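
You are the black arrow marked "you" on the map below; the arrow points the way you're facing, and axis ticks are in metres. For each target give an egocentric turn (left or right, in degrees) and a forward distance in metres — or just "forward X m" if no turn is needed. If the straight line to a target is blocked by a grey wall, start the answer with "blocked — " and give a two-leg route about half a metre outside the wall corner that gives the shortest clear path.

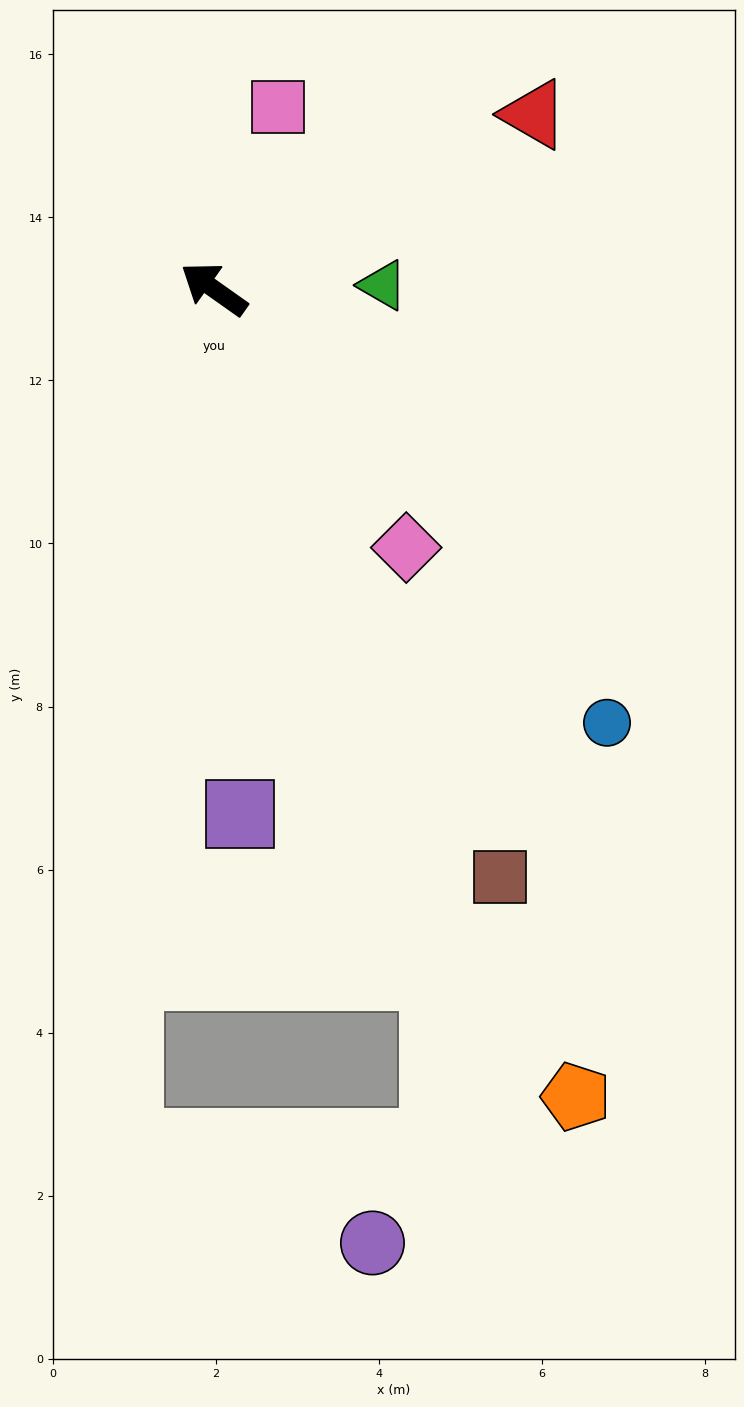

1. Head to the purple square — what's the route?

turn left 128°, forward 6.5 m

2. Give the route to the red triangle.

turn right 116°, forward 4.5 m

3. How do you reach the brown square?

turn left 151°, forward 8.0 m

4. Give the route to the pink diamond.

turn left 162°, forward 4.0 m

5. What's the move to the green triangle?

turn right 143°, forward 2.1 m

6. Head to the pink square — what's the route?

turn right 74°, forward 2.4 m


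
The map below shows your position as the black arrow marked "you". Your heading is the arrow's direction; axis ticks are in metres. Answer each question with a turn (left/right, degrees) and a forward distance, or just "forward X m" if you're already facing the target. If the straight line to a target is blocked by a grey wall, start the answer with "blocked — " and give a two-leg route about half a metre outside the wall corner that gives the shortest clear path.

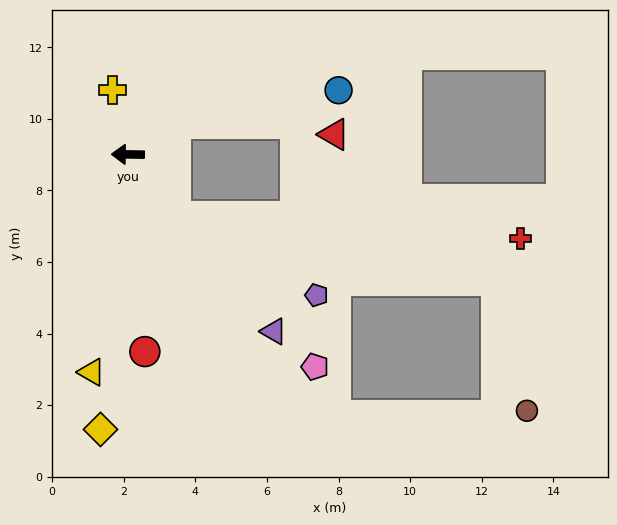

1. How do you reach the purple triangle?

turn left 130°, forward 6.4 m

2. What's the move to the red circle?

turn left 96°, forward 5.5 m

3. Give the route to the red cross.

blocked — turn left 129°, forward 2.2 m, then turn left 48°, forward 9.6 m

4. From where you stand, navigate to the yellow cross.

turn right 76°, forward 1.8 m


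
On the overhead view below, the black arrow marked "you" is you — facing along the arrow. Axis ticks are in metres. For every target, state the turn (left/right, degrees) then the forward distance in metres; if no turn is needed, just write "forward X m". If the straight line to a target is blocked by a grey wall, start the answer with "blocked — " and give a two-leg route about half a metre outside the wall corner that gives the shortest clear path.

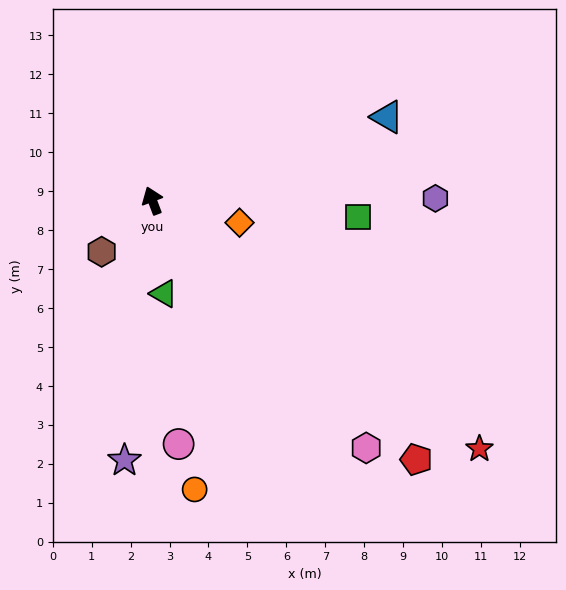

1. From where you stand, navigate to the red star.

turn right 148°, forward 10.5 m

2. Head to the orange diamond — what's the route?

turn right 125°, forward 2.3 m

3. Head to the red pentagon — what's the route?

turn right 155°, forward 9.5 m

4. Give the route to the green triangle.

turn left 166°, forward 2.4 m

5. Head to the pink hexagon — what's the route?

turn right 160°, forward 8.4 m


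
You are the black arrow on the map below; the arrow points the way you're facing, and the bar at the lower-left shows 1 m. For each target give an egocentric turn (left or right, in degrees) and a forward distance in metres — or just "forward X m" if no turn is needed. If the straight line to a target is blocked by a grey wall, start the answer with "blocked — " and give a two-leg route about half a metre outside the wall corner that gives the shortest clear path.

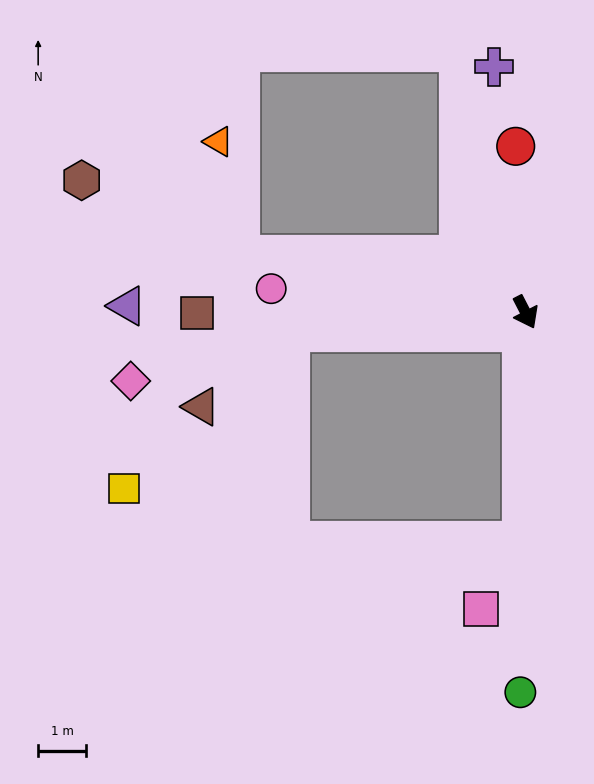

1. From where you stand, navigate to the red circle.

turn left 156°, forward 3.5 m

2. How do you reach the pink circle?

turn right 123°, forward 5.3 m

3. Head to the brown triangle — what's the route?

blocked — turn right 113°, forward 5.0 m, then turn left 36°, forward 2.4 m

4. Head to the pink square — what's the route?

blocked — turn right 28°, forward 4.8 m, then turn right 31°, forward 1.7 m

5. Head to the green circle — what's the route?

turn right 28°, forward 8.0 m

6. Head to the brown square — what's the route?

turn right 117°, forward 6.9 m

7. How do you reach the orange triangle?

blocked — turn right 128°, forward 6.1 m, then turn right 69°, forward 2.4 m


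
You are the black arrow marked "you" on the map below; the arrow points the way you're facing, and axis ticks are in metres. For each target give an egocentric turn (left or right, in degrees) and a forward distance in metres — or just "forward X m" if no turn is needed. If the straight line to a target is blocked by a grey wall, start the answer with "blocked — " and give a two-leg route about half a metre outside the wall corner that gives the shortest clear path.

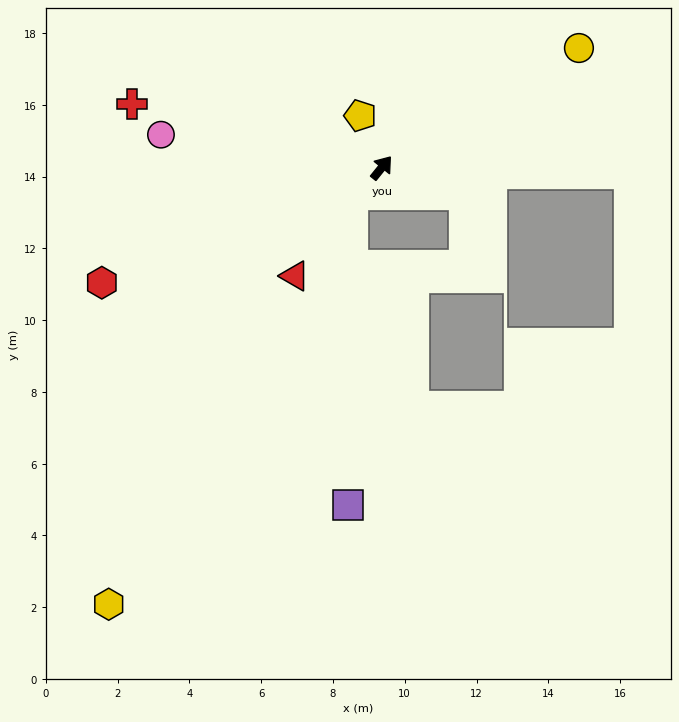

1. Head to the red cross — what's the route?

turn left 115°, forward 7.2 m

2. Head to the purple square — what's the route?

blocked — turn left 173°, forward 1.1 m, then turn left 45°, forward 8.7 m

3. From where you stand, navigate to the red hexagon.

turn left 151°, forward 8.4 m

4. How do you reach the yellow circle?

turn right 20°, forward 6.4 m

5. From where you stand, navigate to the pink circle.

turn left 120°, forward 6.2 m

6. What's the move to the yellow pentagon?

turn left 61°, forward 1.6 m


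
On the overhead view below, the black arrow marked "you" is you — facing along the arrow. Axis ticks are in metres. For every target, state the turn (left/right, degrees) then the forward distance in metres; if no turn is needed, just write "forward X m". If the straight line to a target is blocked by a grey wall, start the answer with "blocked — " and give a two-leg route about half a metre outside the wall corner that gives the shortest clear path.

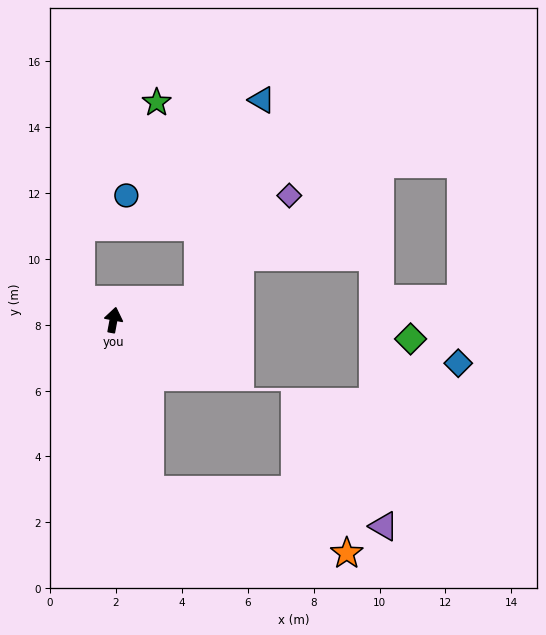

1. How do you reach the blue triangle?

blocked — turn right 66°, forward 2.6 m, then turn left 59°, forward 6.4 m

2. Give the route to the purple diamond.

blocked — turn right 66°, forward 2.6 m, then turn left 36°, forward 4.2 m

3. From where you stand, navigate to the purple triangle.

blocked — turn right 157°, forward 5.3 m, then turn left 69°, forward 7.2 m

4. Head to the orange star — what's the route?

blocked — turn right 157°, forward 5.3 m, then turn left 60°, forward 6.3 m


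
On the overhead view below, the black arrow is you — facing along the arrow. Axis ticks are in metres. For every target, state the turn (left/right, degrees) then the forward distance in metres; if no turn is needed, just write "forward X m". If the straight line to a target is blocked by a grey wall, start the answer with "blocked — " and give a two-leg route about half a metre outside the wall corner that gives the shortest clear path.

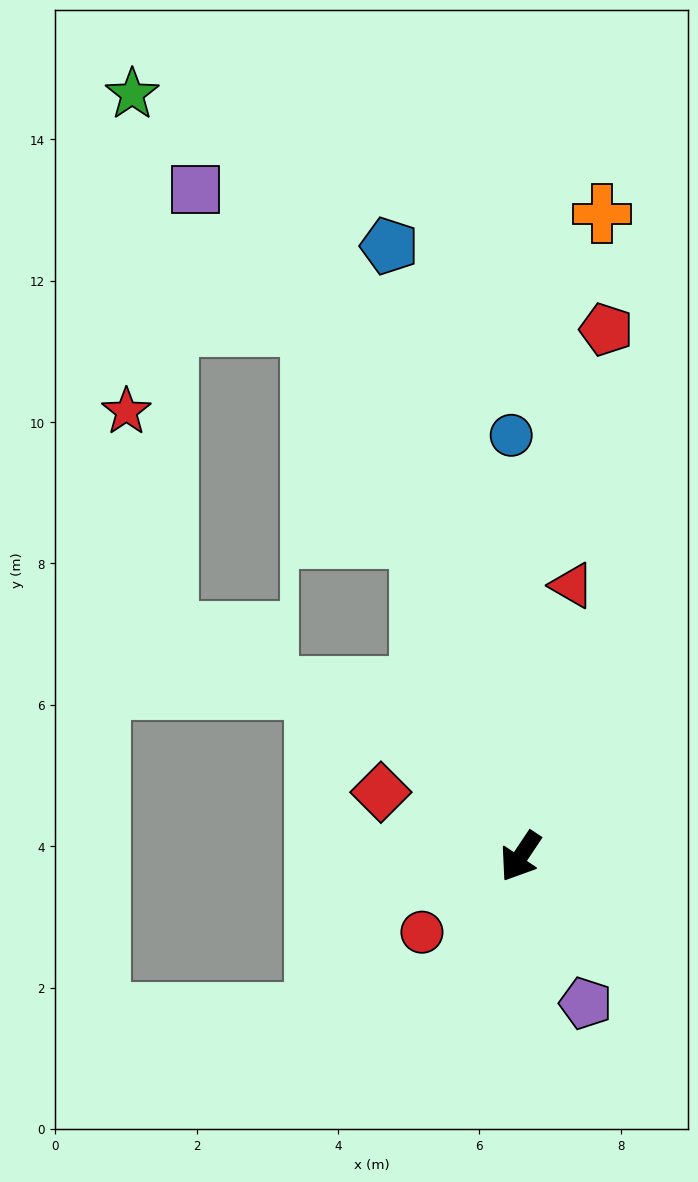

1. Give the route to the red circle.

turn right 19°, forward 1.8 m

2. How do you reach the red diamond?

turn right 81°, forward 2.2 m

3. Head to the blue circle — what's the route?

turn right 145°, forward 6.0 m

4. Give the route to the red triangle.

turn right 157°, forward 3.9 m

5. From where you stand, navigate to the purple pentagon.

turn left 58°, forward 2.3 m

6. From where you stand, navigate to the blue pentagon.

turn right 134°, forward 8.8 m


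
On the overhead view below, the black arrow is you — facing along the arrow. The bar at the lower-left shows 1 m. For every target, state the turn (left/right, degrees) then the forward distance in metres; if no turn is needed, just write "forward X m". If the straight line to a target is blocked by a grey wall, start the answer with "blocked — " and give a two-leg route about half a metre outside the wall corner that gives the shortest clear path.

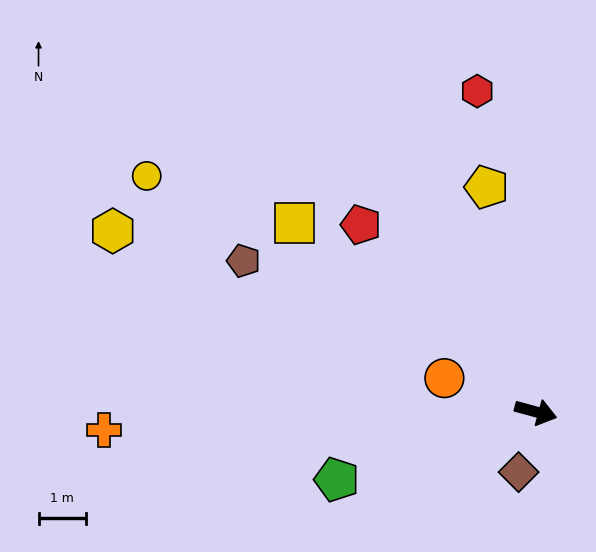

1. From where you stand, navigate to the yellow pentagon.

turn left 118°, forward 4.8 m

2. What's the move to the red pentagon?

turn left 148°, forward 5.4 m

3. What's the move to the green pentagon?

turn right 146°, forward 4.4 m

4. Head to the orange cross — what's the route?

turn right 162°, forward 9.1 m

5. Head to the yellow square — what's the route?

turn left 157°, forward 6.4 m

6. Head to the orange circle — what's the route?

turn left 175°, forward 2.0 m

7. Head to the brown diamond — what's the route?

turn right 91°, forward 1.3 m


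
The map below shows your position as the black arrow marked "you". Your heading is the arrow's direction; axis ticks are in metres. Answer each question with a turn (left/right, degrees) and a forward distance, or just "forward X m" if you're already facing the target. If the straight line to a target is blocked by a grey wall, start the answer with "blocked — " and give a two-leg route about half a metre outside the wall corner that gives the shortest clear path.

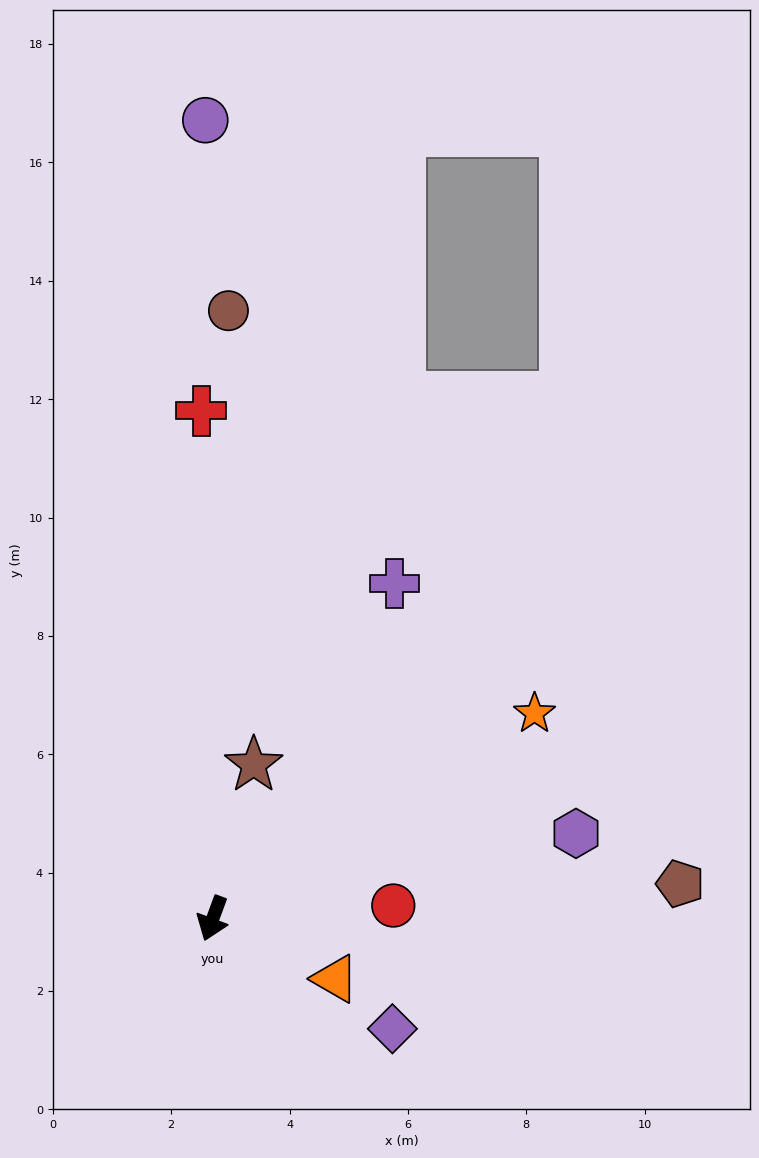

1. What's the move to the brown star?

turn right 175°, forward 2.7 m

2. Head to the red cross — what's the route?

turn right 158°, forward 8.6 m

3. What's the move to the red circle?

turn left 114°, forward 3.1 m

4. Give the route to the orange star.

turn left 143°, forward 6.4 m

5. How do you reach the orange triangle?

turn left 84°, forward 2.3 m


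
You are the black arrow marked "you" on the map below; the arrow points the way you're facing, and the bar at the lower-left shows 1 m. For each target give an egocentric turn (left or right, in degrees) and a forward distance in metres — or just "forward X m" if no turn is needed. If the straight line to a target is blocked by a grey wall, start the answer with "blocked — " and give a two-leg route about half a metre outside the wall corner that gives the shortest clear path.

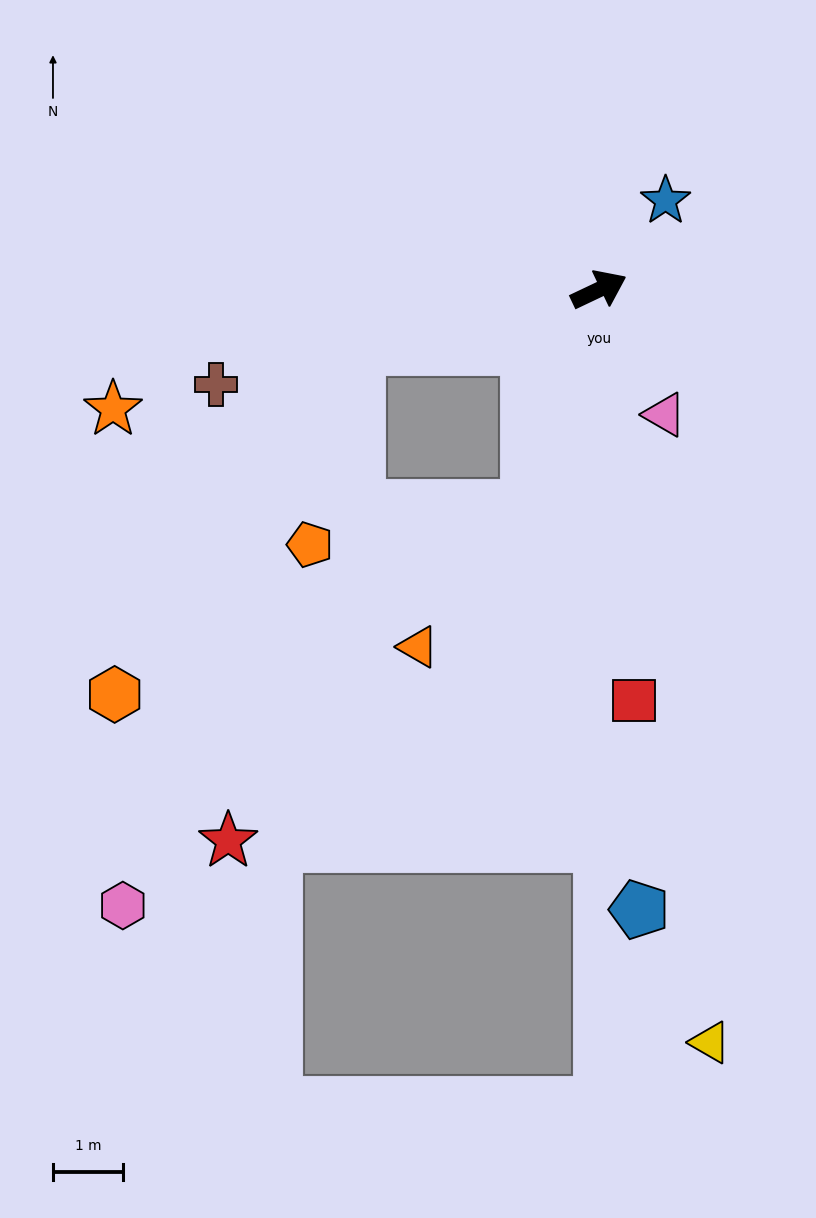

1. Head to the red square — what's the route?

turn right 111°, forward 5.9 m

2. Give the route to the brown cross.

turn left 169°, forward 5.6 m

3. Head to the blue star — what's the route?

turn left 28°, forward 1.6 m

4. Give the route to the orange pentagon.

blocked — turn right 133°, forward 3.3 m, then turn right 63°, forward 3.2 m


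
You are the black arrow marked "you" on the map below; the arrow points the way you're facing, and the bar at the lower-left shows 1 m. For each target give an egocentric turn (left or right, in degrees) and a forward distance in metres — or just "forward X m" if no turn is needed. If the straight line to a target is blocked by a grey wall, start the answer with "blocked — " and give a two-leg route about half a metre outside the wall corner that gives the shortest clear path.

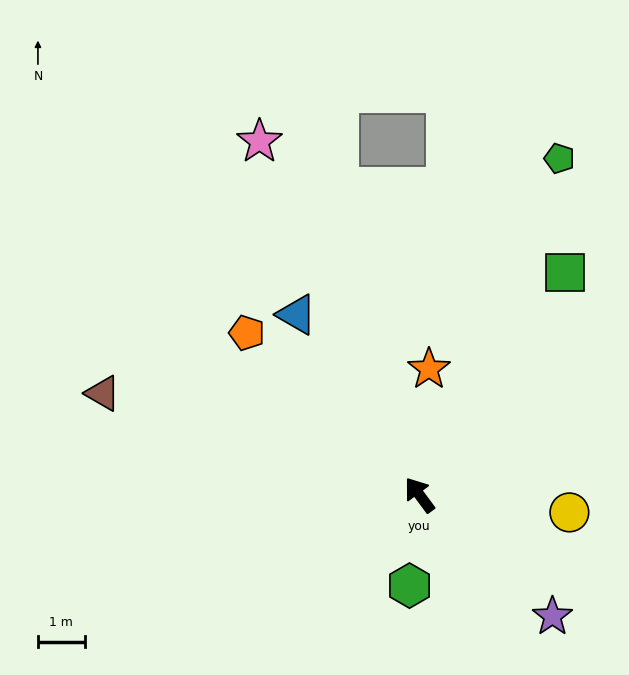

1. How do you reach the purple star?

turn right 169°, forward 3.9 m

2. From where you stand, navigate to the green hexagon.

turn left 137°, forward 2.0 m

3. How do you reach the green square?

turn right 70°, forward 5.7 m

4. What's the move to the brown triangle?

turn left 36°, forward 7.1 m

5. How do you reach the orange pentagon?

turn left 10°, forward 5.1 m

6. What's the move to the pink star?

turn right 12°, forward 8.3 m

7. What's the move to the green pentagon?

turn right 59°, forward 7.8 m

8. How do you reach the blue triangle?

turn right 2°, forward 4.7 m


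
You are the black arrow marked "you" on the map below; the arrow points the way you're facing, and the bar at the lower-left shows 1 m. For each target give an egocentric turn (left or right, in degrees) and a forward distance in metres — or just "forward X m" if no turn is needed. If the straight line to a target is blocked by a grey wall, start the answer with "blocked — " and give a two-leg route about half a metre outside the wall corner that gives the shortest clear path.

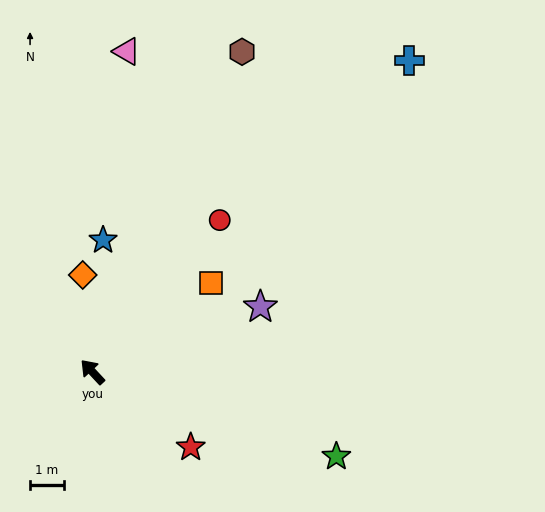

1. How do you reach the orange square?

turn right 96°, forward 4.3 m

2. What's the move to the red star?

turn right 170°, forward 3.6 m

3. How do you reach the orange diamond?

turn right 37°, forward 2.9 m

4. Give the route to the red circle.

turn right 83°, forward 5.8 m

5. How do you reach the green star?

turn right 152°, forward 7.6 m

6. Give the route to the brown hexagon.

turn right 68°, forward 10.4 m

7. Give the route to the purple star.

turn right 112°, forward 5.3 m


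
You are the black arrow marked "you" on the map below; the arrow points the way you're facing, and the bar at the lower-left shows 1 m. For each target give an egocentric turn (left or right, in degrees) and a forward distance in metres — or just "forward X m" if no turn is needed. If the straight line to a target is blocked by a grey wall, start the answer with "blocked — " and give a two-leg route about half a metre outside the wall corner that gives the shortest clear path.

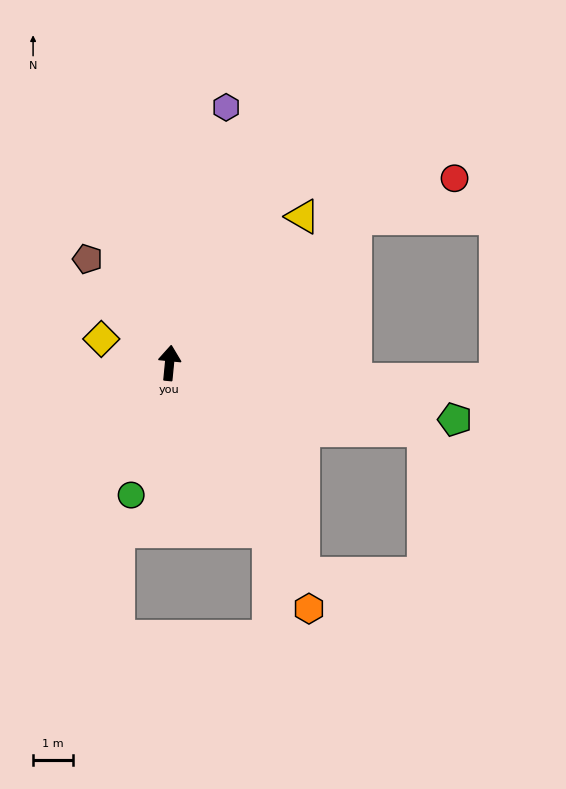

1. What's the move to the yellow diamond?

turn left 76°, forward 1.8 m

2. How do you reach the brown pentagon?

turn left 44°, forward 3.3 m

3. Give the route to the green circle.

turn left 169°, forward 3.4 m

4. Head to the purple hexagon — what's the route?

turn right 7°, forward 6.5 m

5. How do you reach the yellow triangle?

turn right 37°, forward 4.9 m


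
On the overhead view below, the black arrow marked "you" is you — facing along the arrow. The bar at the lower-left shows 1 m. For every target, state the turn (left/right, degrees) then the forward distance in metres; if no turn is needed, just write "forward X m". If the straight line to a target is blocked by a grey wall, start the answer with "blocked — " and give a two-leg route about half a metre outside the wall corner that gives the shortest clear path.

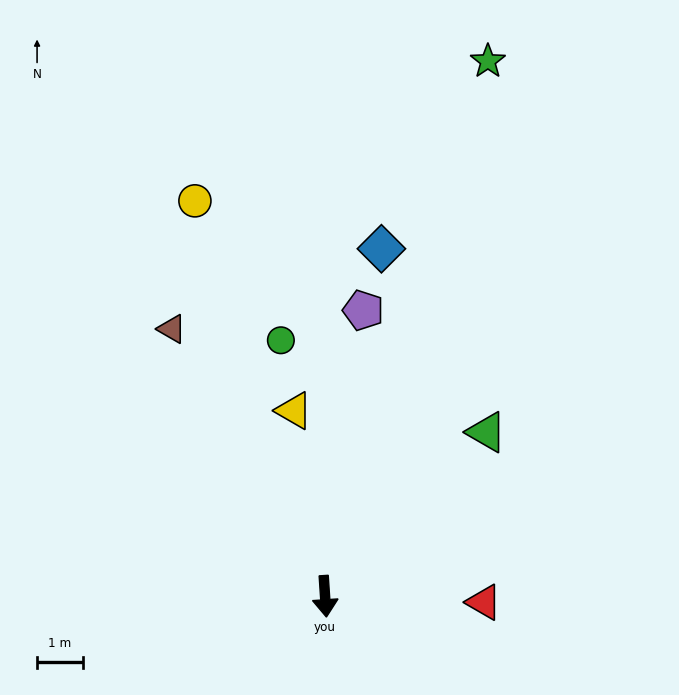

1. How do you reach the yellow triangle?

turn right 174°, forward 4.1 m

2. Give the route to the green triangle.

turn left 132°, forward 5.0 m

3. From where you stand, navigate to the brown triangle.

turn right 154°, forward 6.7 m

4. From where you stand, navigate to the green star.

turn left 159°, forward 12.2 m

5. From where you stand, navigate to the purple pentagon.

turn left 169°, forward 6.3 m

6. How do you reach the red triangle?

turn left 84°, forward 3.5 m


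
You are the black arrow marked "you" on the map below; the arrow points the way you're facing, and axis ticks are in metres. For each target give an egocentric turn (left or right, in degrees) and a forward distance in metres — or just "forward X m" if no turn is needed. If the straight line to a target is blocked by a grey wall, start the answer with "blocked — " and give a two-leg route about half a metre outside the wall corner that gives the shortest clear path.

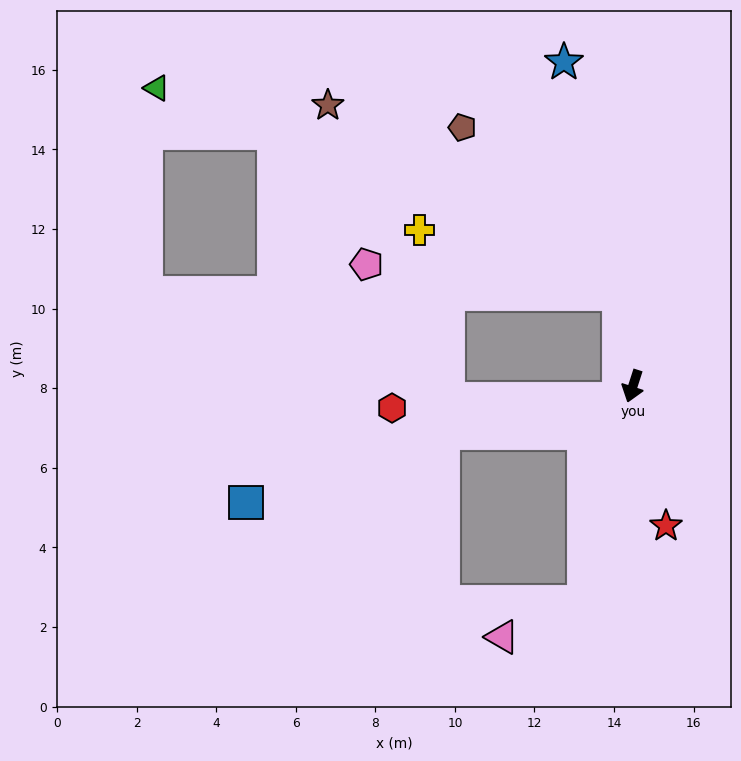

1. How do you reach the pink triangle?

blocked — turn left 5°, forward 5.6 m, then turn right 54°, forward 2.2 m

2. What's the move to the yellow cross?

blocked — turn right 154°, forward 2.3 m, then turn left 64°, forward 5.3 m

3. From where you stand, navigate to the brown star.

blocked — turn right 154°, forward 2.3 m, then turn left 49°, forward 8.7 m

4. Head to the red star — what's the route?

turn left 31°, forward 3.6 m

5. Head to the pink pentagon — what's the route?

blocked — turn right 154°, forward 2.3 m, then turn left 75°, forward 6.4 m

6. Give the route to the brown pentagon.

blocked — turn right 154°, forward 2.3 m, then turn left 35°, forward 5.8 m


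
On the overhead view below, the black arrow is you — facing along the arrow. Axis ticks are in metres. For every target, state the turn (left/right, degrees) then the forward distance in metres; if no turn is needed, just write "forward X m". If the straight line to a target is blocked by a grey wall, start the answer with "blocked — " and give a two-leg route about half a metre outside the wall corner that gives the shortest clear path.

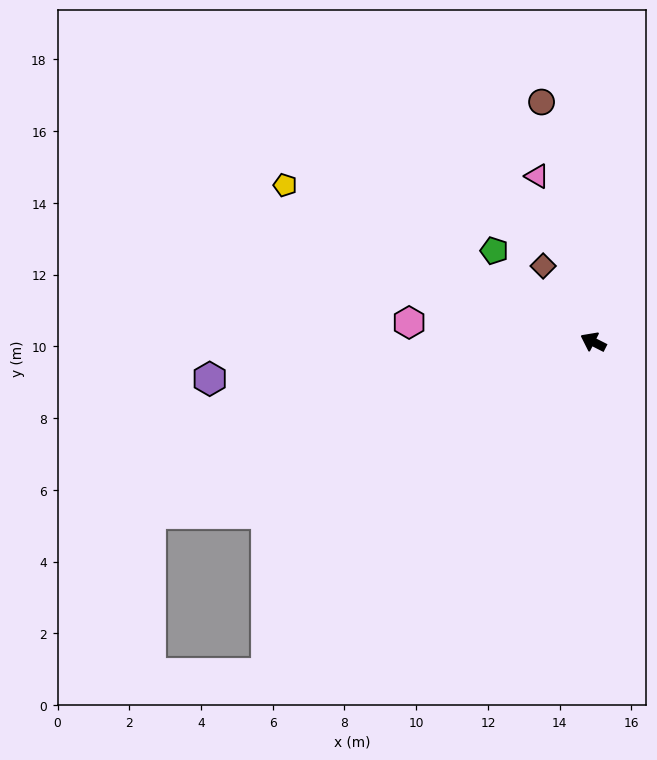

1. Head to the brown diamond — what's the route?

turn right 30°, forward 2.5 m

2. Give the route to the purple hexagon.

turn left 32°, forward 10.7 m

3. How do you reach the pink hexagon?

turn left 21°, forward 5.2 m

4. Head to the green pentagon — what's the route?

turn right 16°, forward 3.8 m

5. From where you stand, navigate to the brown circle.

turn right 51°, forward 6.8 m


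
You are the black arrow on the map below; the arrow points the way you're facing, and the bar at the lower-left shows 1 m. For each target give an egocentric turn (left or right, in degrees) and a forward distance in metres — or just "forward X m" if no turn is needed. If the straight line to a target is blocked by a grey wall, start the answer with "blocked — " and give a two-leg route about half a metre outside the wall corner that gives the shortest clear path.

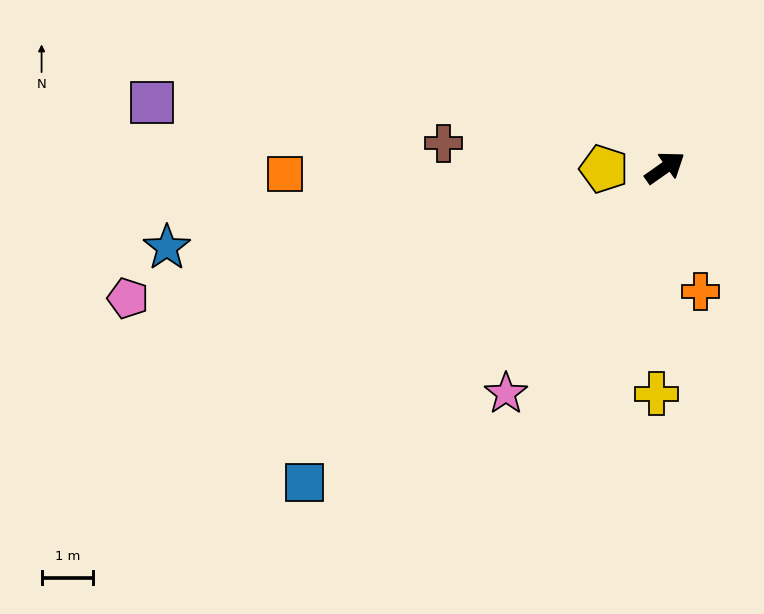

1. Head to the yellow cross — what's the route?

turn right 127°, forward 4.4 m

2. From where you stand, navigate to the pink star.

turn right 160°, forward 5.3 m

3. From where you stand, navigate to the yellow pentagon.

turn left 146°, forward 1.2 m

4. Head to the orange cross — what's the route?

turn right 109°, forward 2.5 m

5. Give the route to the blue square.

turn right 174°, forward 9.2 m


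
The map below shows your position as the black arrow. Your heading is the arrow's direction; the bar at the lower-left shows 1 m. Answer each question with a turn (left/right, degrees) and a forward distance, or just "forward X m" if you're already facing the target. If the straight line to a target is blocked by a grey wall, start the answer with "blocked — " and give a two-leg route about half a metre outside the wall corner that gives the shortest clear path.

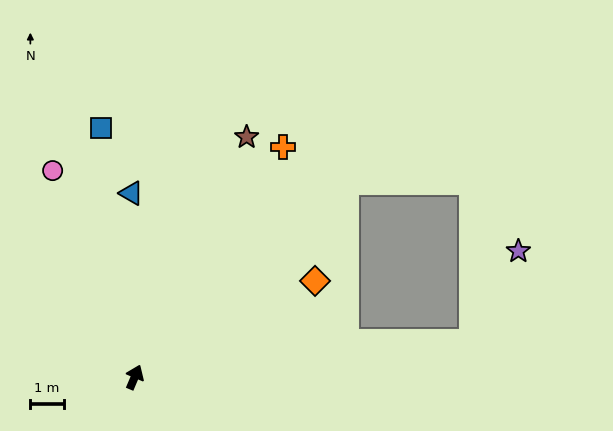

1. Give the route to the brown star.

turn right 2°, forward 8.0 m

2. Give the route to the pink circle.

turn left 45°, forward 6.7 m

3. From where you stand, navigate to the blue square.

turn left 31°, forward 7.6 m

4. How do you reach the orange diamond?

turn right 39°, forward 6.2 m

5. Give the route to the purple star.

blocked — turn right 61°, forward 10.3 m, then turn left 58°, forward 3.1 m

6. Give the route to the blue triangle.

turn left 24°, forward 5.5 m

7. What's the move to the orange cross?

turn right 10°, forward 8.2 m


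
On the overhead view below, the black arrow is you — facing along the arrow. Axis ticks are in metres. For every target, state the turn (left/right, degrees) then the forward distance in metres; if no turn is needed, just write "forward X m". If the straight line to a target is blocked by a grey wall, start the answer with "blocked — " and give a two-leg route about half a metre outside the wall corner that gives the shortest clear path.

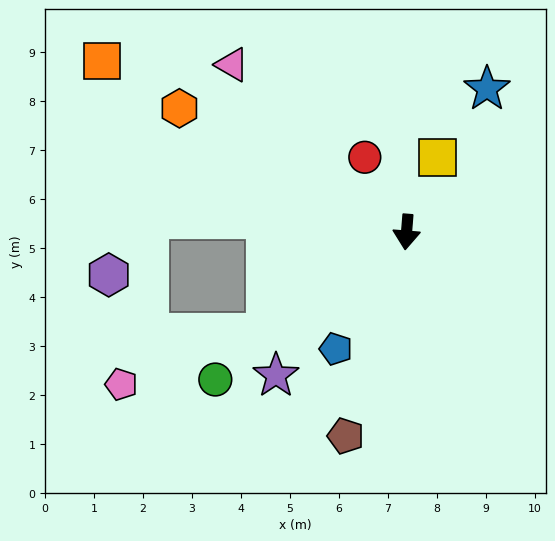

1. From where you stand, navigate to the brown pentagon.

turn right 12°, forward 4.3 m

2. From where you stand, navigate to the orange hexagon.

turn right 114°, forward 5.3 m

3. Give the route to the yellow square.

turn left 162°, forward 1.6 m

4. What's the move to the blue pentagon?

turn right 27°, forward 2.8 m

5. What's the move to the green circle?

turn right 48°, forward 4.9 m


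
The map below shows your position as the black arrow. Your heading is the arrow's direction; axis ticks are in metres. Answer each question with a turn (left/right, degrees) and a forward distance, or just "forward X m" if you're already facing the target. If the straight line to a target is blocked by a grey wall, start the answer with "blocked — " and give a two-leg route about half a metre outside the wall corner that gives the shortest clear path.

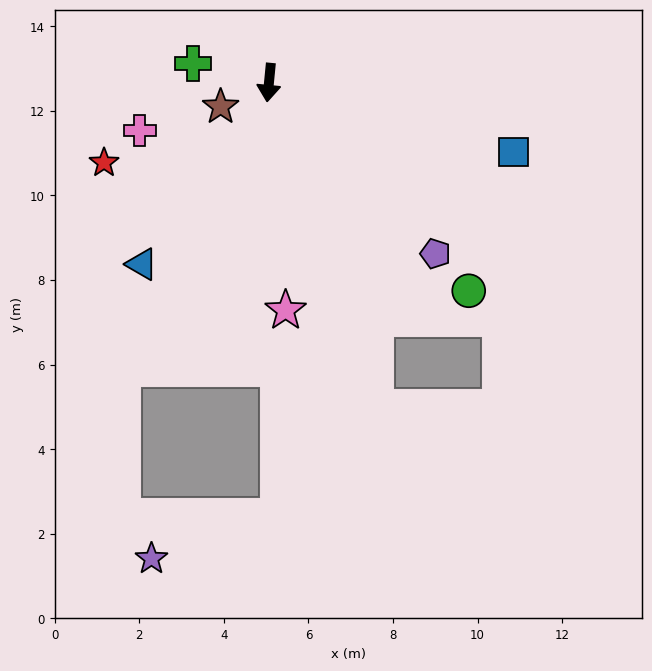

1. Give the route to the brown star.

turn right 58°, forward 1.3 m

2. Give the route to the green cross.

turn right 98°, forward 1.9 m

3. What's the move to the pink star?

turn left 10°, forward 5.4 m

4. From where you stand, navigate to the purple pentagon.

turn left 50°, forward 5.6 m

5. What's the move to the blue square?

turn left 80°, forward 6.0 m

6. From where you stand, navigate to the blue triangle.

turn right 29°, forward 5.2 m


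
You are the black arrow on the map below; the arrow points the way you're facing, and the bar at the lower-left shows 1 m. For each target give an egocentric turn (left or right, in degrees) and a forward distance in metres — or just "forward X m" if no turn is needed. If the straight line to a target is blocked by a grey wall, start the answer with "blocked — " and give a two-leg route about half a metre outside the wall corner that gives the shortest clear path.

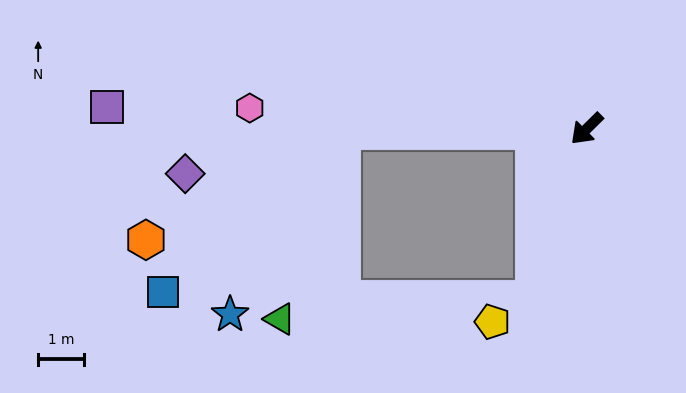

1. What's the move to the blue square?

blocked — turn right 44°, forward 5.4 m, then turn left 42°, forward 5.3 m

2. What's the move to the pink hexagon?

turn right 48°, forward 7.4 m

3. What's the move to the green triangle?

blocked — turn right 44°, forward 5.4 m, then turn left 71°, forward 4.4 m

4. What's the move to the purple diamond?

blocked — turn right 44°, forward 5.4 m, then turn left 15°, forward 3.6 m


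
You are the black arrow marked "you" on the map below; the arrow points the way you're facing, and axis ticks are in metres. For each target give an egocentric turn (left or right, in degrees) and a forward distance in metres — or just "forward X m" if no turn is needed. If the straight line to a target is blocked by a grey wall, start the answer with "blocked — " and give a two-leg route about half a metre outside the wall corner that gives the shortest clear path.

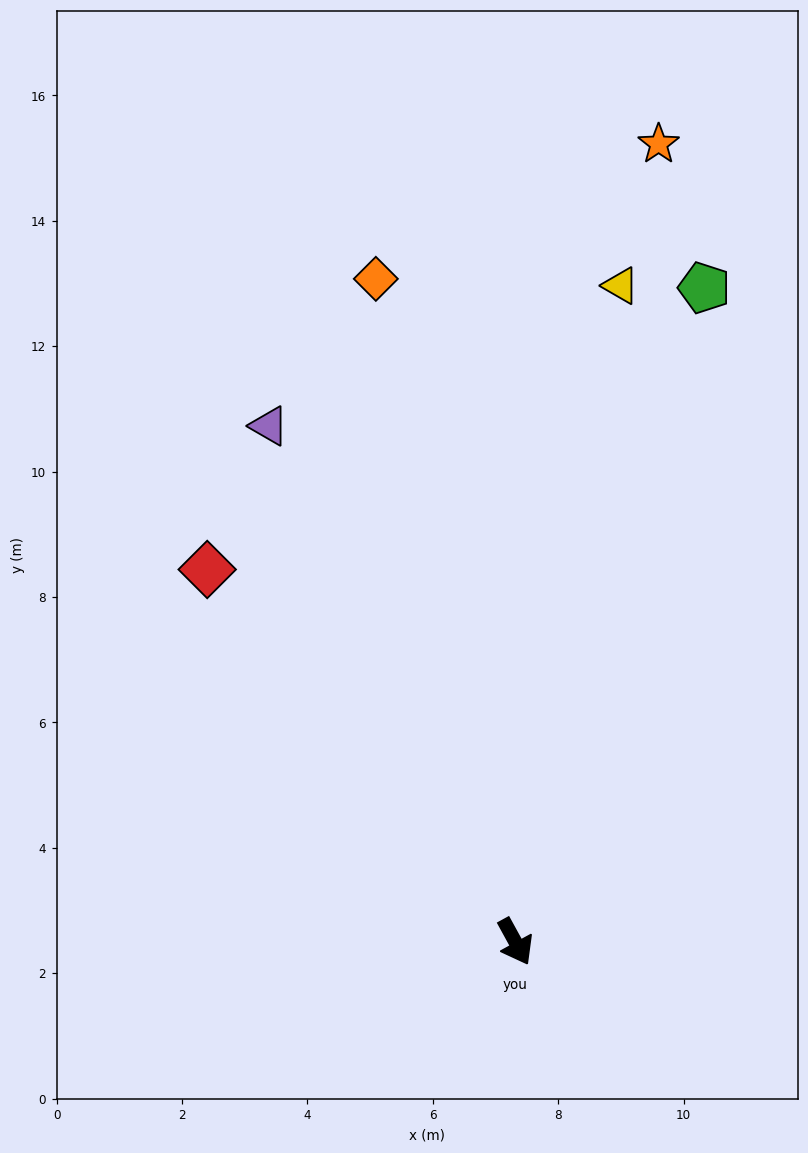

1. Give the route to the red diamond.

turn right 169°, forward 7.7 m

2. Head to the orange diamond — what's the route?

turn left 163°, forward 10.8 m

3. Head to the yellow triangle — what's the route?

turn left 142°, forward 10.6 m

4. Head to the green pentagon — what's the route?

turn left 135°, forward 10.9 m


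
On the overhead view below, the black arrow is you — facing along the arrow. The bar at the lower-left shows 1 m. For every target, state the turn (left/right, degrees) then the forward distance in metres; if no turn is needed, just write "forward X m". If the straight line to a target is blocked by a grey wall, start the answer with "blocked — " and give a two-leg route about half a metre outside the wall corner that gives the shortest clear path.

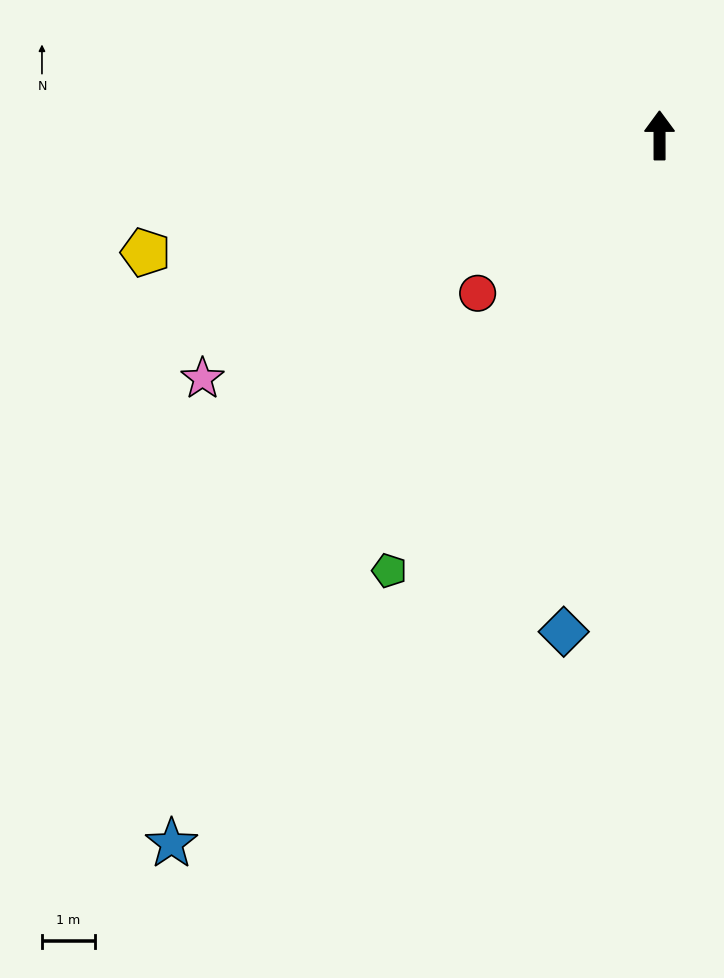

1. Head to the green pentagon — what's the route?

turn left 148°, forward 9.7 m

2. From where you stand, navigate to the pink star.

turn left 118°, forward 9.8 m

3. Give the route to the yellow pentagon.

turn left 103°, forward 9.9 m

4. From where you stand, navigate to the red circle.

turn left 131°, forward 4.5 m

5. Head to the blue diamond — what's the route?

turn left 169°, forward 9.5 m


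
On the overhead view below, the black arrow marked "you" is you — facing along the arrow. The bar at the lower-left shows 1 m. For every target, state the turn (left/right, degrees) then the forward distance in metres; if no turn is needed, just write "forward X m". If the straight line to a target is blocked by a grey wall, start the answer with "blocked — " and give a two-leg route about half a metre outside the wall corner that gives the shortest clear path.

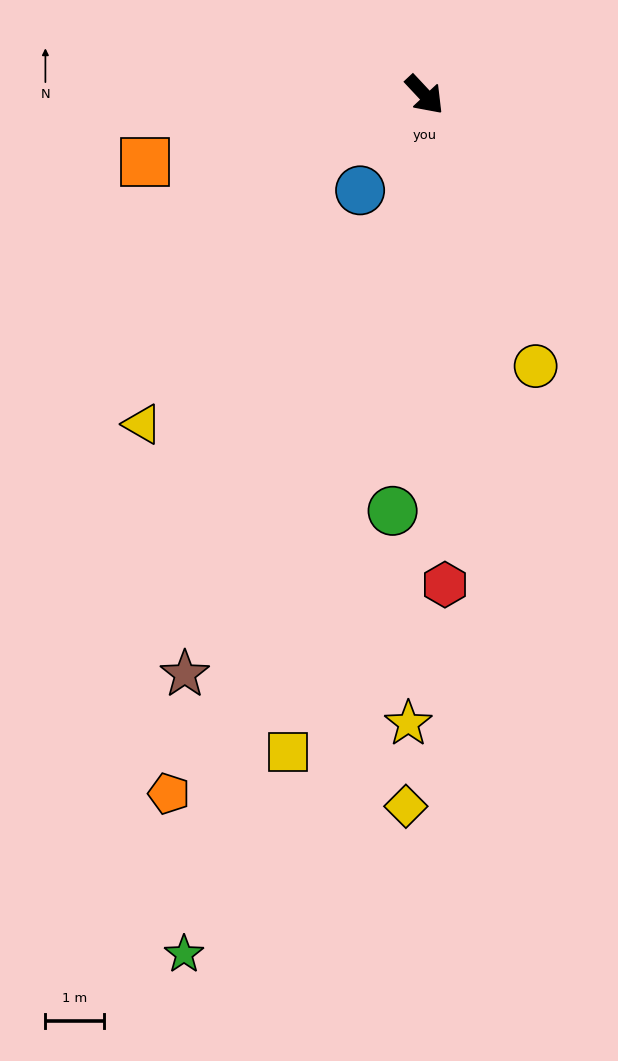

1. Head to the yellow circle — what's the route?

turn right 21°, forward 5.0 m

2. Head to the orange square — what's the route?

turn right 120°, forward 4.9 m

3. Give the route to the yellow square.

turn right 55°, forward 11.5 m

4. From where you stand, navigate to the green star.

turn right 59°, forward 15.3 m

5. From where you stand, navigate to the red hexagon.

turn right 41°, forward 8.4 m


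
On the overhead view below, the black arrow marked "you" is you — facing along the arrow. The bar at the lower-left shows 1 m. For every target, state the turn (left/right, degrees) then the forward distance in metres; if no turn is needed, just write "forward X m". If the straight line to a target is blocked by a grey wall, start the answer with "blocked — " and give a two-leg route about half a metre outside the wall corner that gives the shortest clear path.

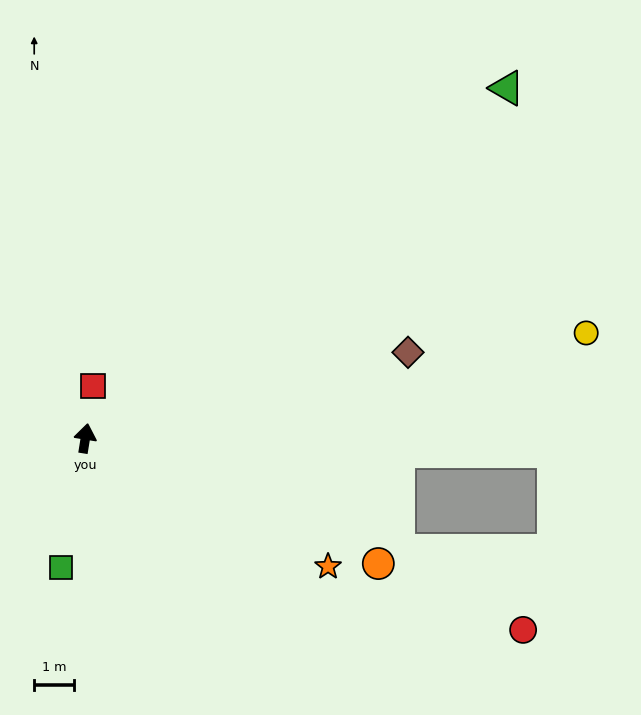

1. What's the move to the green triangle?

turn right 41°, forward 13.7 m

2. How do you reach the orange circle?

turn right 104°, forward 8.0 m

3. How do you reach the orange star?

turn right 109°, forward 6.9 m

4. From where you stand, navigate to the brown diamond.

turn right 66°, forward 8.4 m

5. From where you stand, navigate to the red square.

forward 1.3 m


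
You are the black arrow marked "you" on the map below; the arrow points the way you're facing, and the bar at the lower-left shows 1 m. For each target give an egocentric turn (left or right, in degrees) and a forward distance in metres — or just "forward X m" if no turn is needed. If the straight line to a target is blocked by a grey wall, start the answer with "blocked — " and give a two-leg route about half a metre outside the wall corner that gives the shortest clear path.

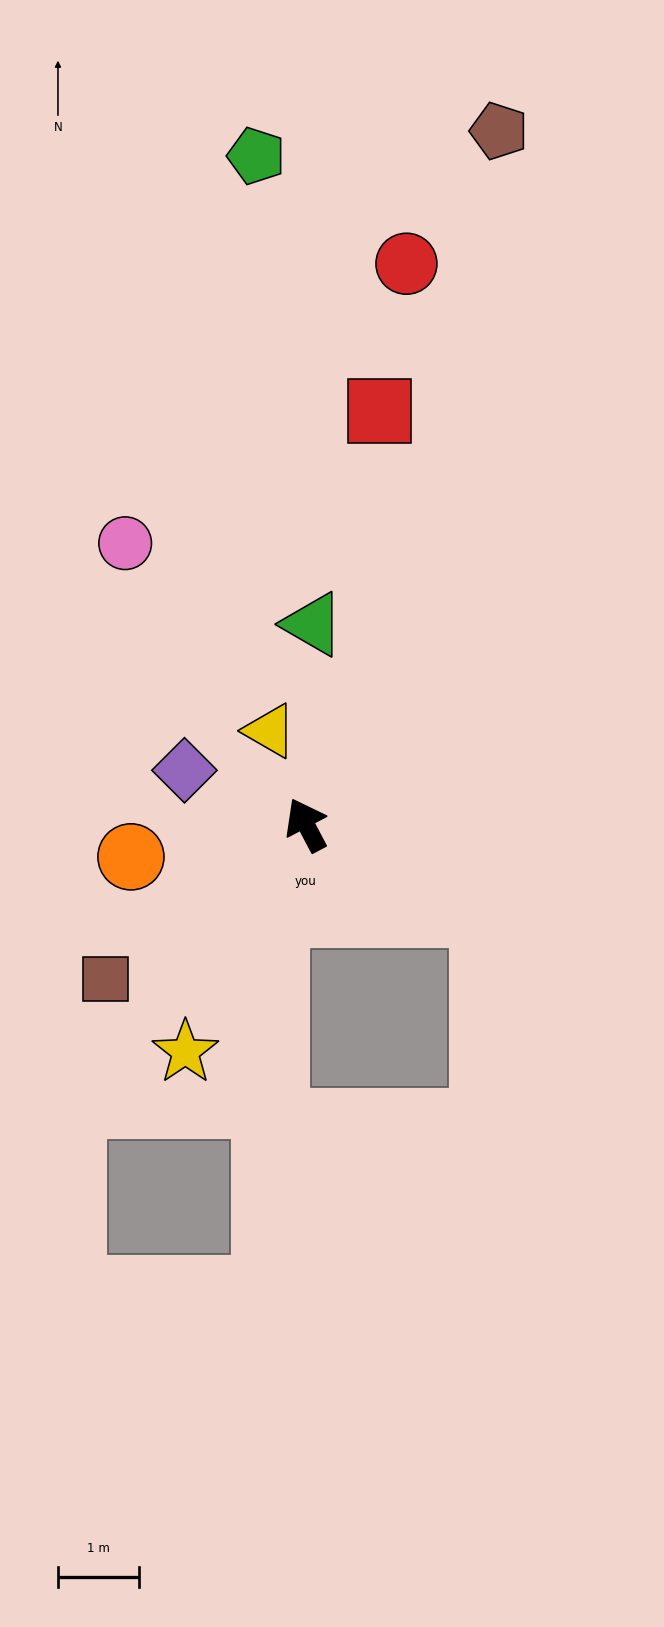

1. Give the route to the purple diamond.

turn left 38°, forward 1.7 m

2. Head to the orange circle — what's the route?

turn left 73°, forward 2.2 m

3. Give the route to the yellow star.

turn left 124°, forward 3.2 m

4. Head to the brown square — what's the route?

turn left 100°, forward 3.1 m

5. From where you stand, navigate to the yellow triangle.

turn right 7°, forward 1.2 m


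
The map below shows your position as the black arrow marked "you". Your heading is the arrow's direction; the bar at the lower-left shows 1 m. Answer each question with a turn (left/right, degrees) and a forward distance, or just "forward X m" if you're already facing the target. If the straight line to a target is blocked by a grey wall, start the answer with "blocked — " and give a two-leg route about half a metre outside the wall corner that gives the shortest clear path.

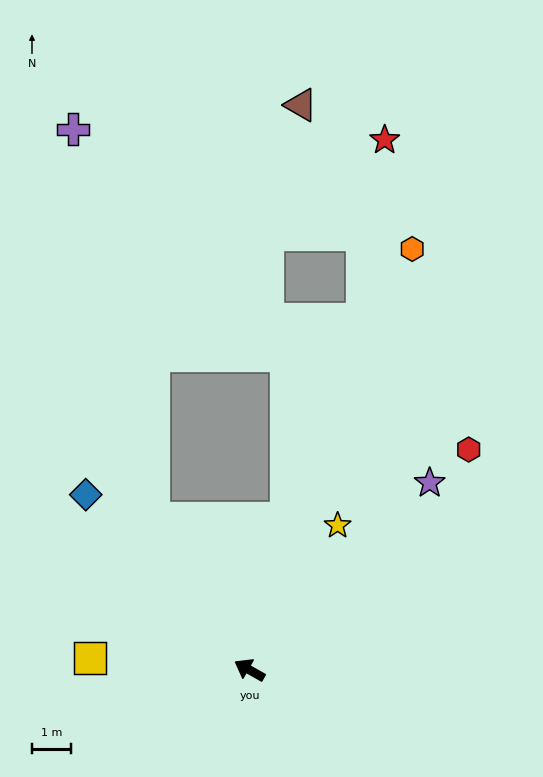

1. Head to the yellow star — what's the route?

turn right 92°, forward 4.4 m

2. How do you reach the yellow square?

turn left 25°, forward 4.2 m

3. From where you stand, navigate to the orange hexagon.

turn right 82°, forward 11.7 m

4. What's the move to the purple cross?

blocked — turn right 28°, forward 4.7 m, then turn right 21°, forward 10.3 m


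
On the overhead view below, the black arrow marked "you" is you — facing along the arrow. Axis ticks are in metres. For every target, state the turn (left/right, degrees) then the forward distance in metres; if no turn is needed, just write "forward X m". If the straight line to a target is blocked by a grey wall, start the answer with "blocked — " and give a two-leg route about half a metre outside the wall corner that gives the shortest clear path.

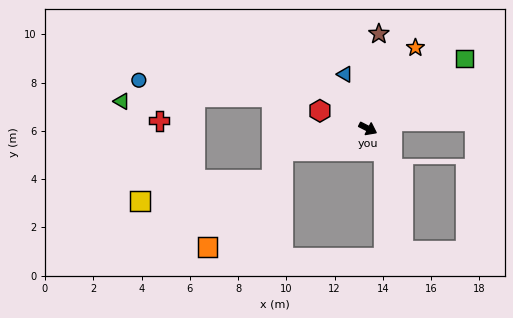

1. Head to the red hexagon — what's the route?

turn right 173°, forward 2.1 m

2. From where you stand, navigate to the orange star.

turn left 86°, forward 3.9 m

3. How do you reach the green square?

turn left 63°, forward 4.9 m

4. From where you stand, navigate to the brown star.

turn left 110°, forward 3.9 m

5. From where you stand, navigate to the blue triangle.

turn left 140°, forward 2.4 m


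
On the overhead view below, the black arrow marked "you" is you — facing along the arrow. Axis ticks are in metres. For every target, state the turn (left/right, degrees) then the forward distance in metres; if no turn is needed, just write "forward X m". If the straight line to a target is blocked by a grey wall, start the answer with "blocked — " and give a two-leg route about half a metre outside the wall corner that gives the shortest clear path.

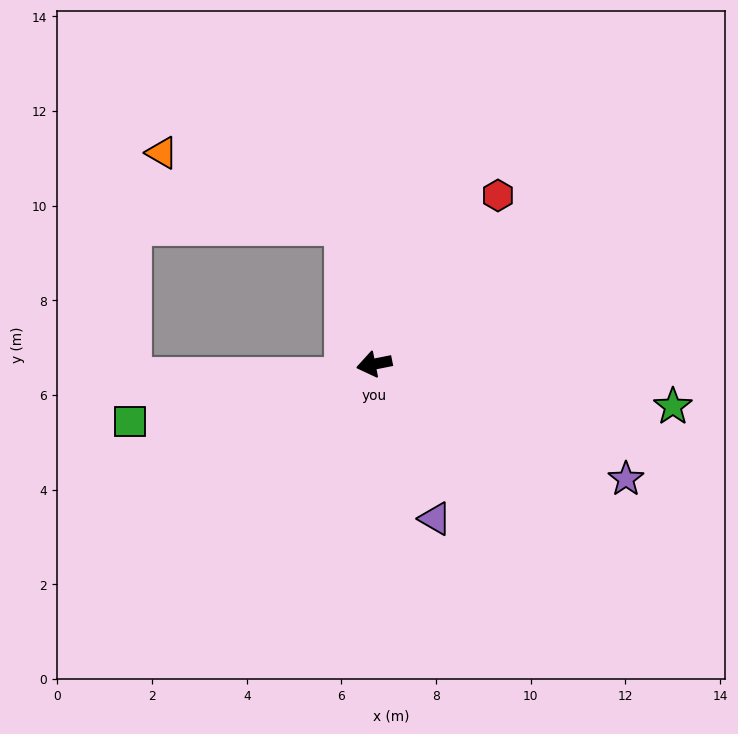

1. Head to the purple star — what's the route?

turn left 144°, forward 5.8 m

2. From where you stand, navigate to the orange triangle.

blocked — turn right 89°, forward 3.0 m, then turn left 56°, forward 4.2 m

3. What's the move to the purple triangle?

turn left 100°, forward 3.5 m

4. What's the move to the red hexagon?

turn right 138°, forward 4.4 m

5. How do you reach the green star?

turn left 161°, forward 6.4 m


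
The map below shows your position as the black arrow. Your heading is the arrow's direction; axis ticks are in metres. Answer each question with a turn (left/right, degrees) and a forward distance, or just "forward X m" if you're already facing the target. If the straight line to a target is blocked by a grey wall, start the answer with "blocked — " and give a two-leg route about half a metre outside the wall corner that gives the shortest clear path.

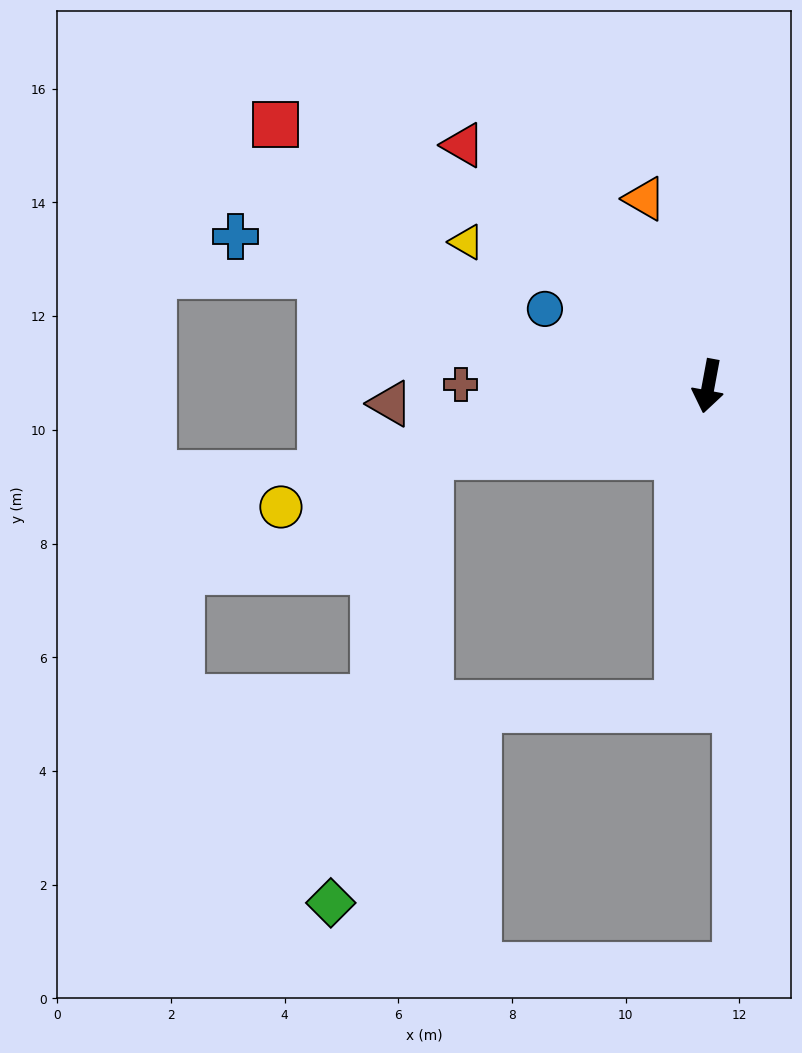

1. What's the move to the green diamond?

blocked — turn right 65°, forward 5.1 m, then turn left 63°, forward 8.1 m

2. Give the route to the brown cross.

turn right 80°, forward 4.4 m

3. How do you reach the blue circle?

turn right 105°, forward 3.2 m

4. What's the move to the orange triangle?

turn right 151°, forward 3.5 m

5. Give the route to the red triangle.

turn right 124°, forward 6.0 m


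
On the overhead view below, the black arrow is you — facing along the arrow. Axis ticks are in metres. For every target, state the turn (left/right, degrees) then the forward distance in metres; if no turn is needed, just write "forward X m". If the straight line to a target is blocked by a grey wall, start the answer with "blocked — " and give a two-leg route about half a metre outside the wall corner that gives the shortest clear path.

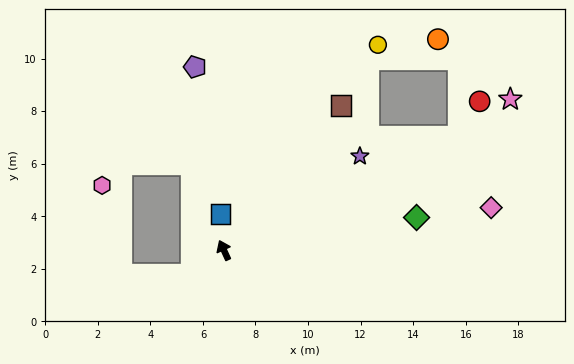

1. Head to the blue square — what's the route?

turn right 20°, forward 1.4 m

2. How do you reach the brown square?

turn right 64°, forward 7.1 m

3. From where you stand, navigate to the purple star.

turn right 80°, forward 6.3 m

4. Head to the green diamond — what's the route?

turn right 105°, forward 7.4 m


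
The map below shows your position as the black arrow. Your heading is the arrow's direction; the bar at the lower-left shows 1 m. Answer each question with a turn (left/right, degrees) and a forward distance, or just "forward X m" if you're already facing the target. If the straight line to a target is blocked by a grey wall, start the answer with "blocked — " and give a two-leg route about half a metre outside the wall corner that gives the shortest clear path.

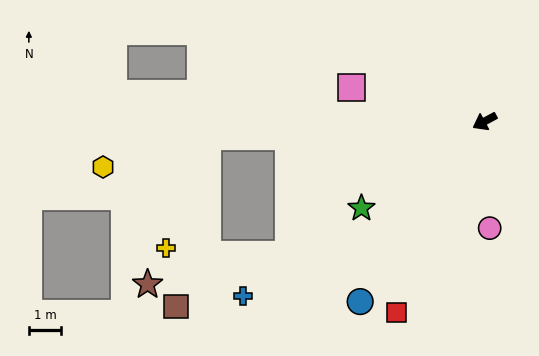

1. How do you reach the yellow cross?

blocked — turn right 25°, forward 8.5 m, then turn left 66°, forward 3.7 m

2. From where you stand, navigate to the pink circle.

turn left 64°, forward 3.3 m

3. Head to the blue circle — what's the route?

turn left 27°, forward 6.7 m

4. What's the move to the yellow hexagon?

blocked — turn right 25°, forward 8.5 m, then turn left 13°, forward 3.4 m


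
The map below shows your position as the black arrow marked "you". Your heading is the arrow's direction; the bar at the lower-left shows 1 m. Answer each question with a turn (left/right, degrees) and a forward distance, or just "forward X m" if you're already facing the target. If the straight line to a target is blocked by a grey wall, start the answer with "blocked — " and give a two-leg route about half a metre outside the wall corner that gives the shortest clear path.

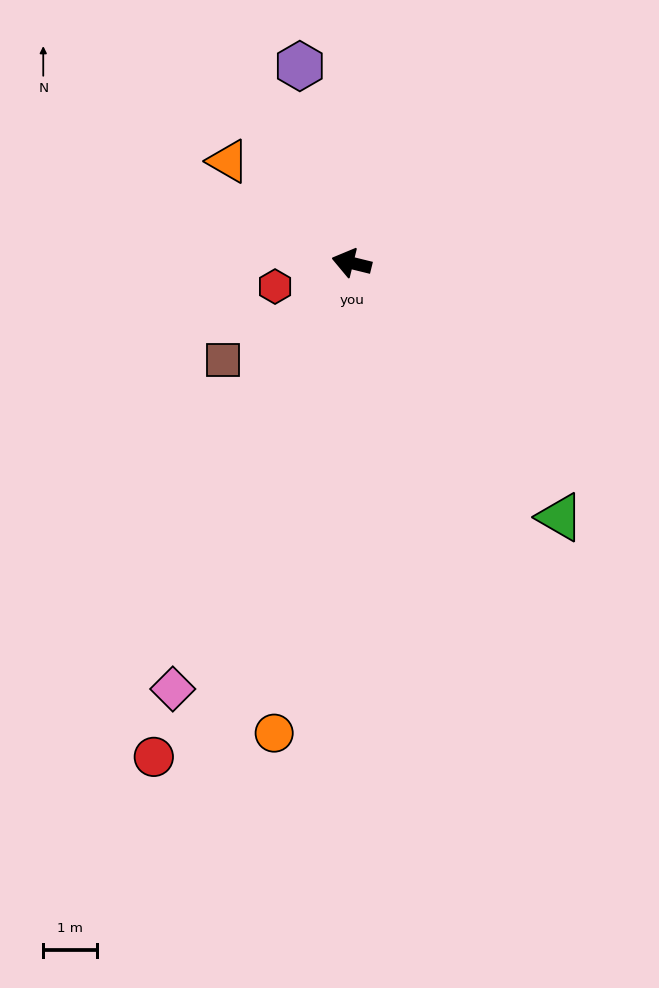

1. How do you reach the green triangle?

turn left 143°, forward 6.1 m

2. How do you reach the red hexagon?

turn left 31°, forward 1.5 m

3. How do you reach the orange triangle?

turn right 26°, forward 3.0 m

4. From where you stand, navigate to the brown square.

turn left 51°, forward 3.0 m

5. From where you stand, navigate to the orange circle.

turn left 94°, forward 8.8 m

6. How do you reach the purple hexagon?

turn right 61°, forward 3.8 m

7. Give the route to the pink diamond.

turn left 81°, forward 8.5 m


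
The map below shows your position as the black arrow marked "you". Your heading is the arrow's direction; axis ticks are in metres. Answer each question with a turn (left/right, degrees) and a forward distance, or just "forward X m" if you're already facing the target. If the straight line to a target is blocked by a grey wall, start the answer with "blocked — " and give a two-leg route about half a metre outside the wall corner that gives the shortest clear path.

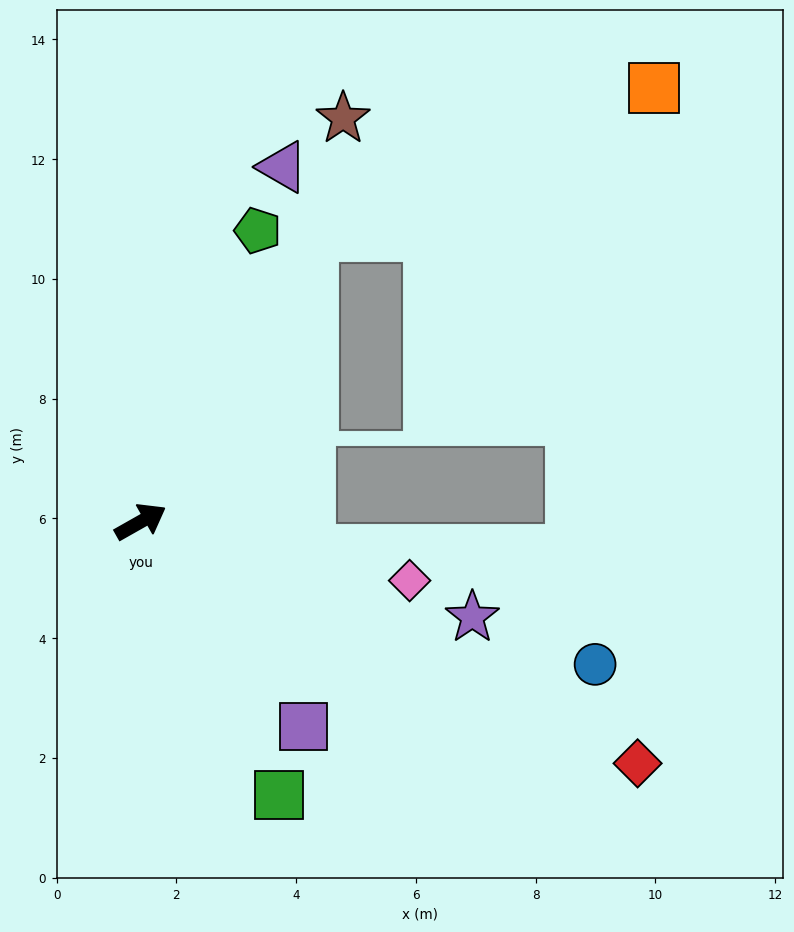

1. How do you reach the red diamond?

turn right 55°, forward 9.2 m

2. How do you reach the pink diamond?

turn right 42°, forward 4.6 m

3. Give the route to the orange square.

blocked — turn left 29°, forward 5.6 m, then turn right 35°, forward 6.2 m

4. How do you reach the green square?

turn right 93°, forward 5.1 m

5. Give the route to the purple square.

turn right 81°, forward 4.4 m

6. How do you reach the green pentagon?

turn left 39°, forward 5.2 m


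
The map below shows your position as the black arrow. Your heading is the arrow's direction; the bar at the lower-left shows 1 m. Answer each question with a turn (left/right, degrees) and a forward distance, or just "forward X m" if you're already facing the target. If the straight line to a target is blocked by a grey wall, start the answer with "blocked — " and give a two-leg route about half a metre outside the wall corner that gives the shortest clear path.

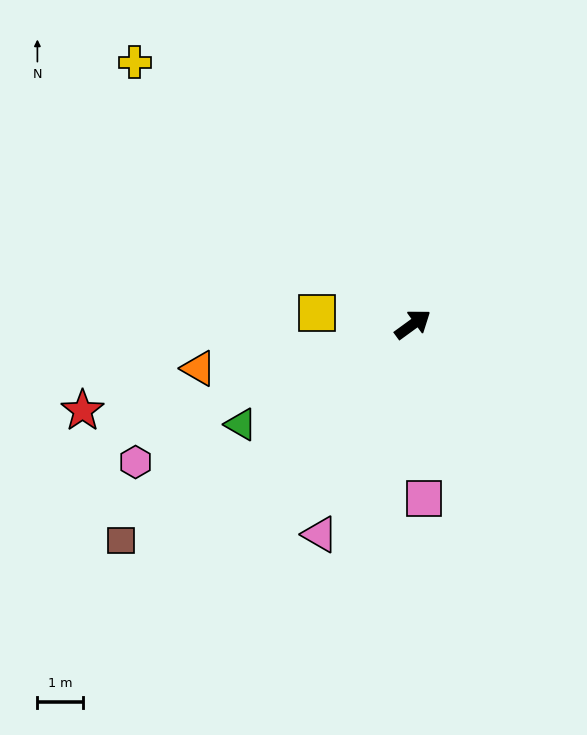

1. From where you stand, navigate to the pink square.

turn right 122°, forward 3.9 m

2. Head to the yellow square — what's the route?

turn left 137°, forward 2.1 m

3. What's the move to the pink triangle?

turn right 150°, forward 5.1 m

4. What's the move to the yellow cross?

turn left 101°, forward 8.4 m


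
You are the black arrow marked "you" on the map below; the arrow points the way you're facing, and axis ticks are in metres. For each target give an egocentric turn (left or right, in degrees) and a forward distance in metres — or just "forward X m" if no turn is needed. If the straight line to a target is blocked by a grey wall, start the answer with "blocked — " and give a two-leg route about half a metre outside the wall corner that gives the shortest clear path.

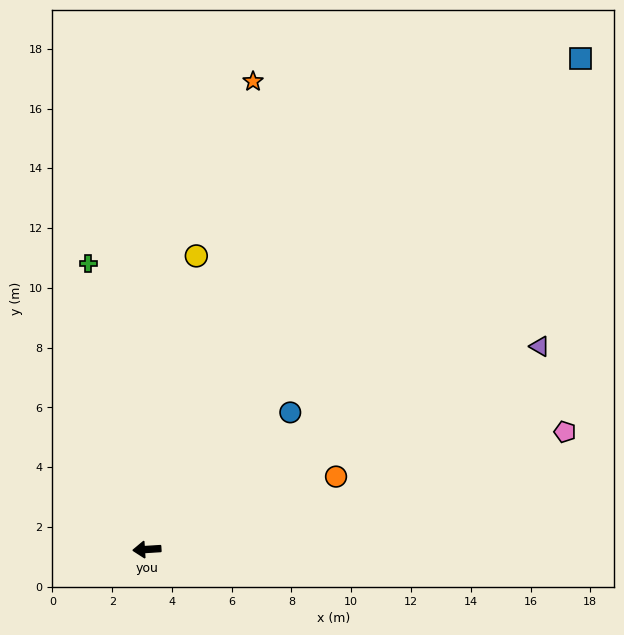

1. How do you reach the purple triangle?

turn right 156°, forward 14.8 m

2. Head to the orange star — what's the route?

turn right 106°, forward 16.1 m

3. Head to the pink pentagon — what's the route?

turn right 168°, forward 14.5 m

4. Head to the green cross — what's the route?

turn right 82°, forward 9.8 m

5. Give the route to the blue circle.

turn right 140°, forward 6.6 m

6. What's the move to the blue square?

turn right 135°, forward 21.9 m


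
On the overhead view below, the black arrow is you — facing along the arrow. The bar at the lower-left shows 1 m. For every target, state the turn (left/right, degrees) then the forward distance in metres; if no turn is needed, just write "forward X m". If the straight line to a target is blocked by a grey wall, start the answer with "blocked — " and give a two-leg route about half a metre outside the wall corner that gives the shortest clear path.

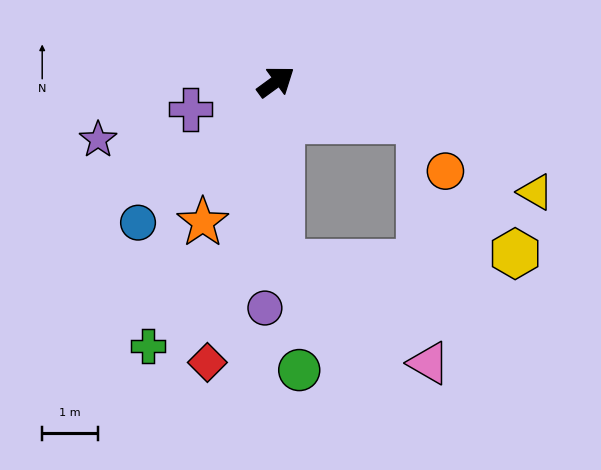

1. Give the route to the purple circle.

turn right 129°, forward 4.1 m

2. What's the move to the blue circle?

turn right 170°, forward 3.6 m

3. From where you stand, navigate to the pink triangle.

blocked — turn right 124°, forward 3.3 m, then turn left 54°, forward 3.2 m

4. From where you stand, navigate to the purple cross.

turn left 162°, forward 1.6 m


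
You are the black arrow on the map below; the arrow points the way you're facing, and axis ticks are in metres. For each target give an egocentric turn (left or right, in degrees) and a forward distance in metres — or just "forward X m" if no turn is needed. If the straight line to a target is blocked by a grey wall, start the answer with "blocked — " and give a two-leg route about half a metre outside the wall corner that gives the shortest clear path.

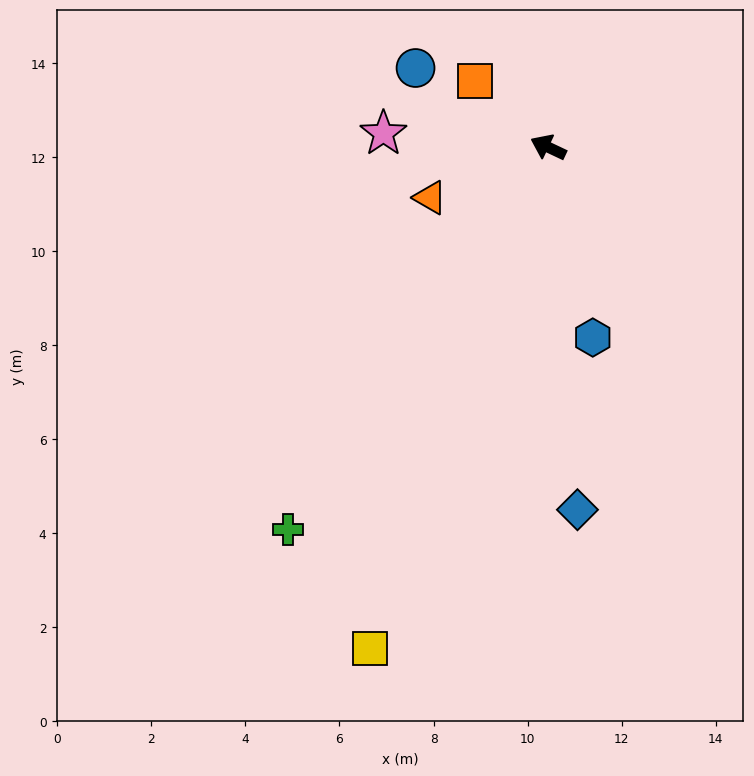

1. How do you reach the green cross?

turn left 81°, forward 9.8 m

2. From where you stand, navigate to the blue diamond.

turn left 120°, forward 7.7 m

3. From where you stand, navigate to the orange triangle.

turn left 48°, forward 2.7 m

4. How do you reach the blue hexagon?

turn left 128°, forward 4.2 m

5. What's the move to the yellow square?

turn left 96°, forward 11.3 m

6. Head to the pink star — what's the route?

turn left 20°, forward 3.5 m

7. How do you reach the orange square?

turn right 17°, forward 2.1 m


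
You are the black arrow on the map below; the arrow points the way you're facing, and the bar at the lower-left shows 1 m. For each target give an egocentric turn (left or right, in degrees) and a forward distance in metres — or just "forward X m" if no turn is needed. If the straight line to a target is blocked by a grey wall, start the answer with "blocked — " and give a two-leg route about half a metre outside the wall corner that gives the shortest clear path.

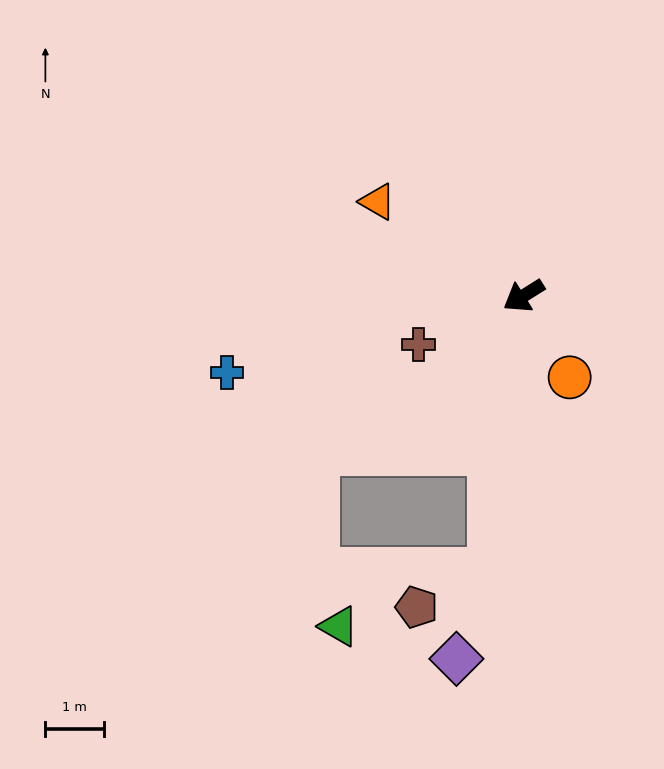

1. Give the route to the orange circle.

turn left 87°, forward 1.6 m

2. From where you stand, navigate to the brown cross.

turn right 7°, forward 2.0 m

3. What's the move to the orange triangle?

turn right 65°, forward 3.0 m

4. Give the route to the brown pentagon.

blocked — turn left 52°, forward 4.8 m, then turn right 59°, forward 1.4 m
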